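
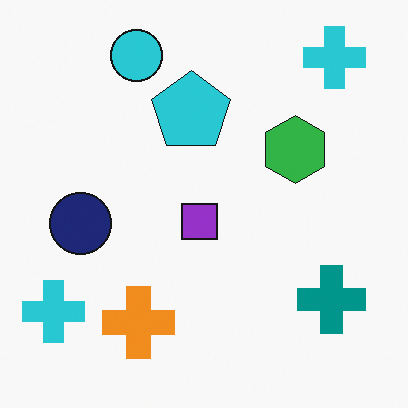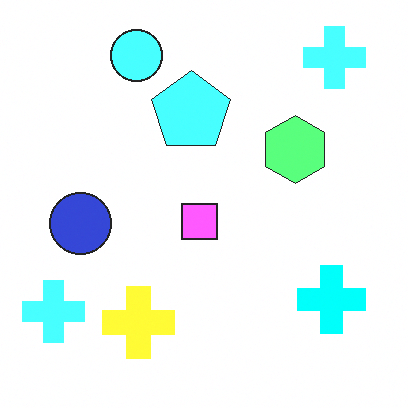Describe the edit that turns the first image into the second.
This is the original image brightened a lot.

Every pixel — background and shapes alike — is uniformly brightened.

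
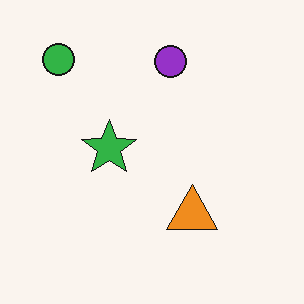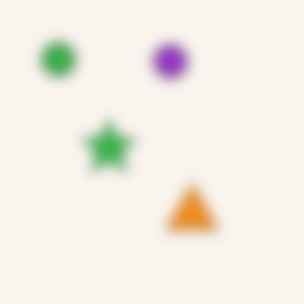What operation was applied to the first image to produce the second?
The image was heavily blurred.

Shape edges and outlines are uniformly softened across the whole image.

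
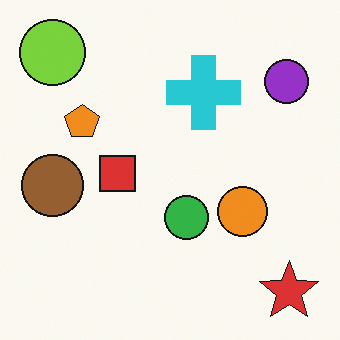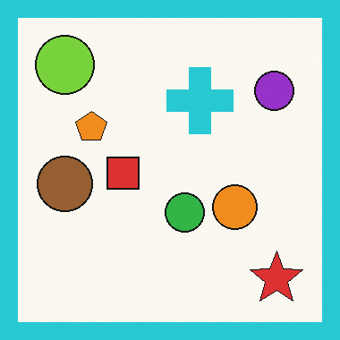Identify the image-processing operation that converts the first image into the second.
It was framed with a cyan border.

A solid cyan frame runs around the edge of the second image, with the content slightly shrunk inside it.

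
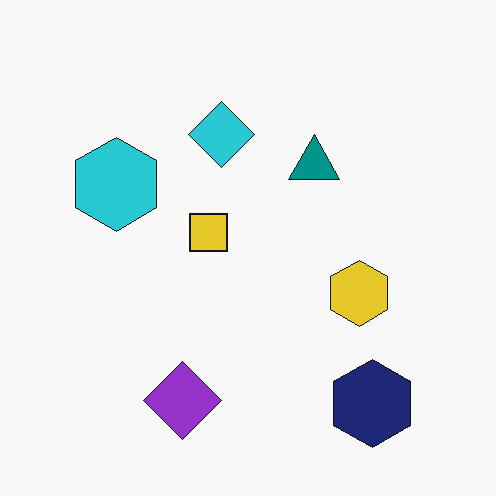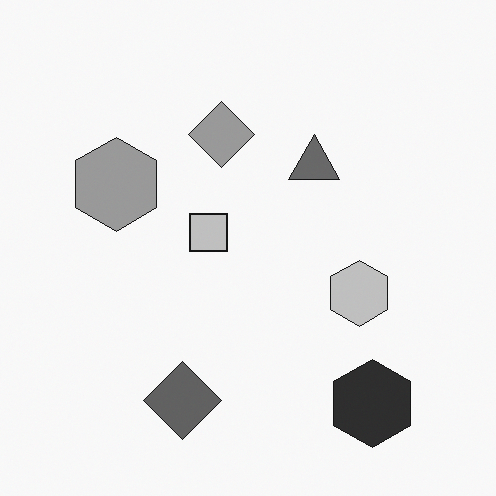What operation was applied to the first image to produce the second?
Converted to grayscale.

All color is removed — every shape is now a shade of grey.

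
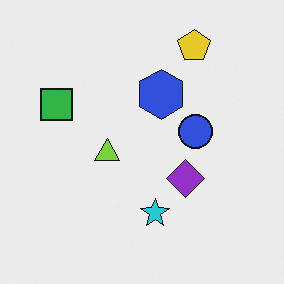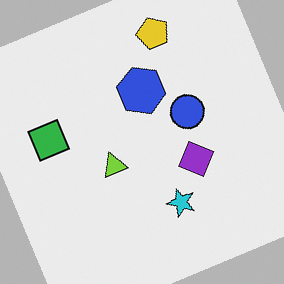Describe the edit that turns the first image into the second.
The image was rotated counter-clockwise by a moderate amount.

Every shape is tilted by the same angle and the image corners show triangular fill wedges — a whole-image rotation by a non-right angle.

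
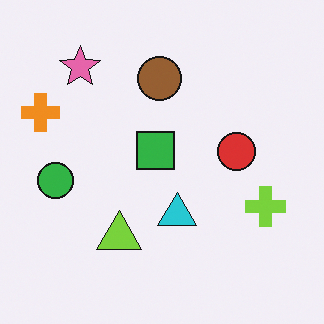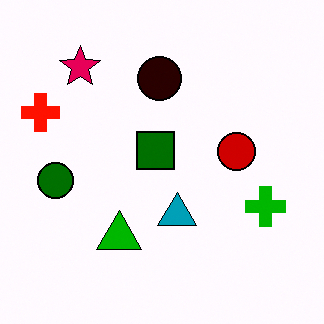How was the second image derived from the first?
The second image is the first given much higher contrast.

Tones are pushed away from mid-grey across the whole image — a global contrast change.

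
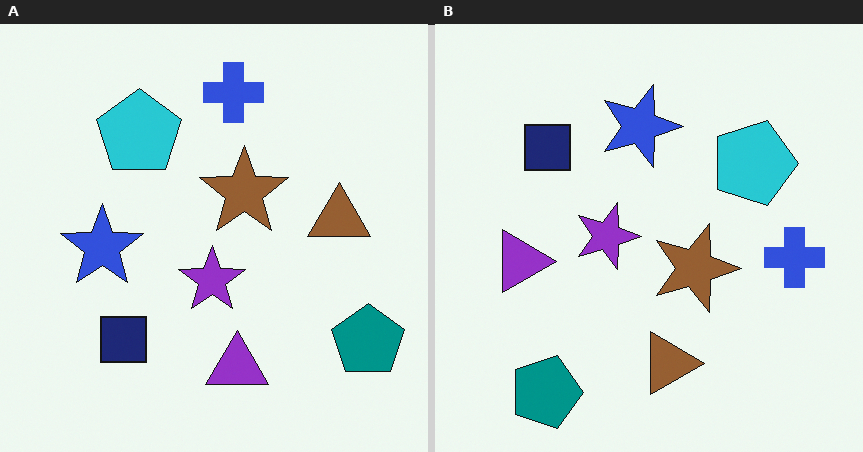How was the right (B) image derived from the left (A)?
This is the original image rotated 90° clockwise.

The teal pentagon sits in the bottom-right of the left (A) image and the bottom-left of the right (B) — consistent with a whole-image 90° clockwise rotation.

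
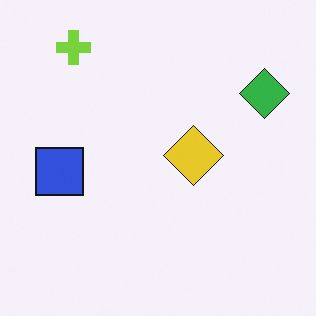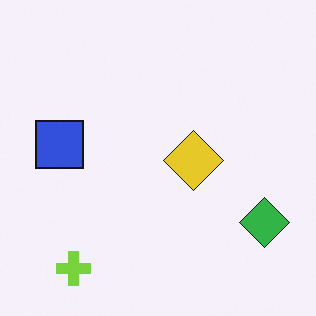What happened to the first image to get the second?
This is the original image flipped vertically (top ↔ bottom).

The lime cross is in the top-left of the first image and the bottom-left of the second — shapes on opposite sides of the horizontal midline have swapped in a mirror flip.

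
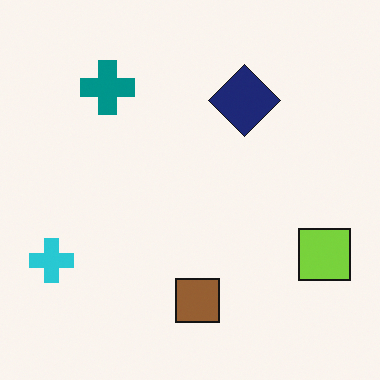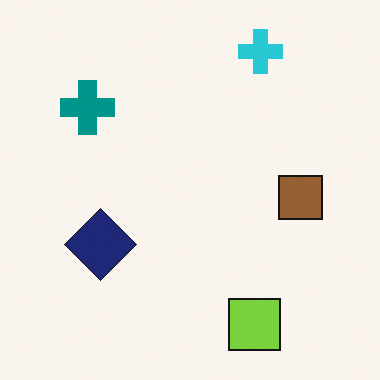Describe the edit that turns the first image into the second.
It was transposed (reflected across the top-left ↔ bottom-right diagonal).

Shapes have swapped their row and column positions — what was in the top-right is now in the bottom-left — a diagonal reflection.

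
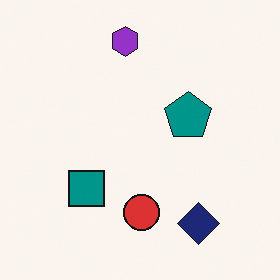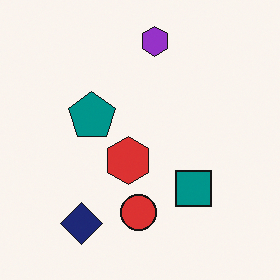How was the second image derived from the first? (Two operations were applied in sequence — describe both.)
The second image is the first flipped horizontally (left ↔ right), then overlaid with an additional red hexagon.

The navy diamond is in the bottom-right of the first image and the bottom-left of the second — shapes on opposite sides of the vertical midline have swapped in a mirror flip. A red hexagon appears in the second image that is absent from the first.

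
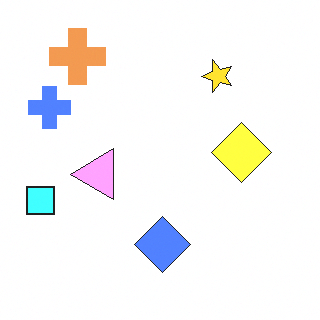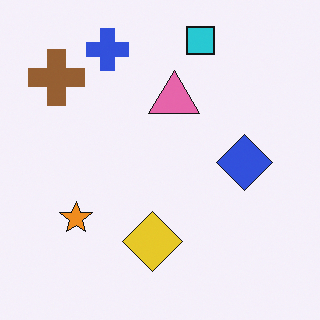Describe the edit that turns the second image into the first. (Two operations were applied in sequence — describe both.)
The image was transposed (reflected across the top-left ↔ bottom-right diagonal), then noticeably brightened.

Shapes have swapped their row and column positions — what was in the top-right is now in the bottom-left — a diagonal reflection. Every pixel — background and shapes alike — is uniformly brightened.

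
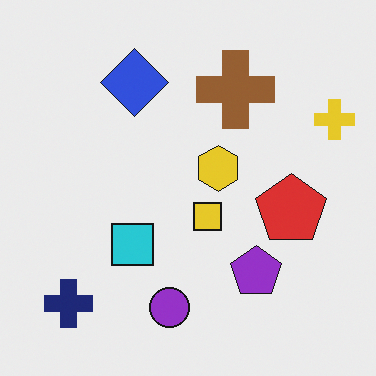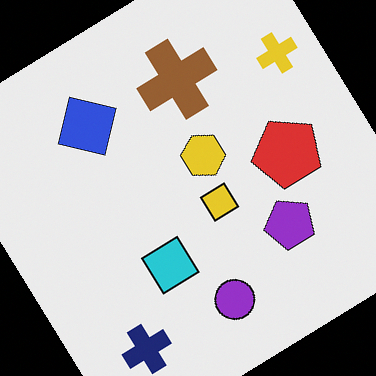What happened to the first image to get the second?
The second image is the first rotated counter-clockwise by a large amount — several tens of degrees.

Every shape is tilted by the same angle and the image corners show triangular fill wedges — a whole-image rotation by a non-right angle.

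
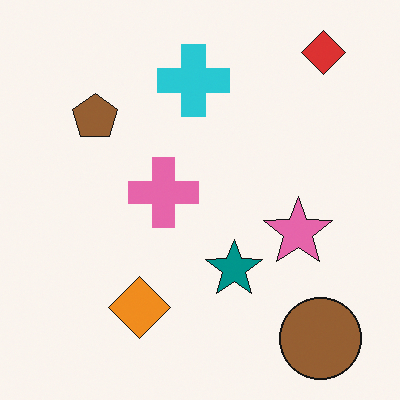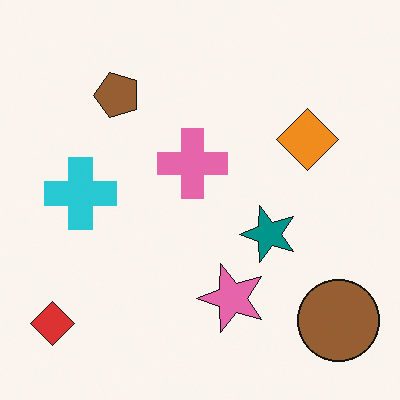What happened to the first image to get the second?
This is the original image transposed (reflected across the top-left ↔ bottom-right diagonal).

Shapes have swapped their row and column positions — what was in the top-right is now in the bottom-left — a diagonal reflection.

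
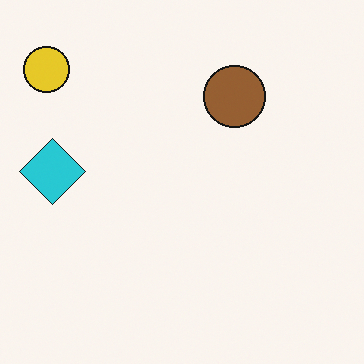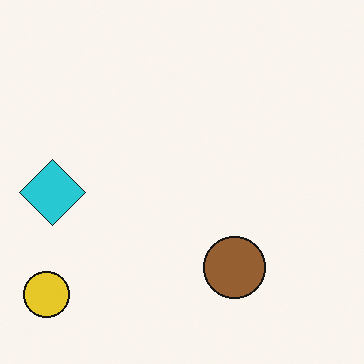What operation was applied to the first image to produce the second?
Flipped vertically (top ↔ bottom).

The yellow circle is in the top-left of the first image and the bottom-left of the second — shapes on opposite sides of the horizontal midline have swapped in a mirror flip.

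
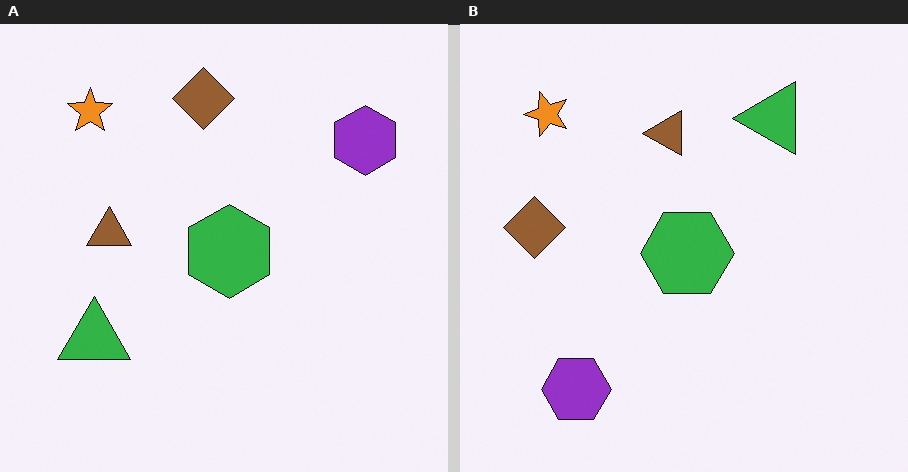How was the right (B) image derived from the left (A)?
The image was transposed (reflected across the top-left ↔ bottom-right diagonal).

Shapes have swapped their row and column positions — what was in the top-right is now in the bottom-left — a diagonal reflection.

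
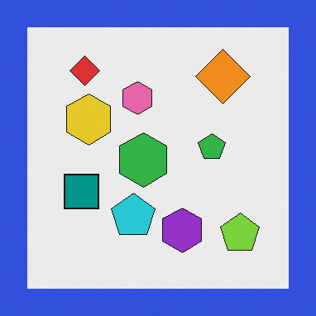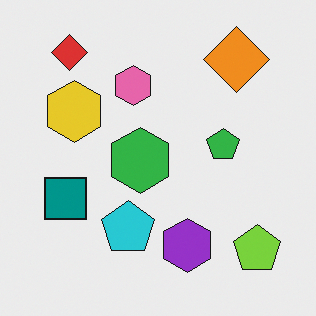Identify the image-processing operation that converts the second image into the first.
The transformation is: framed with a blue border.

A solid blue frame runs around the edge of the first image, with the content slightly shrunk inside it.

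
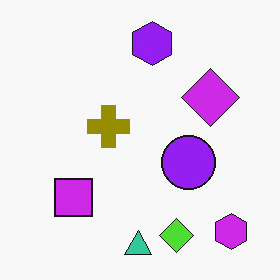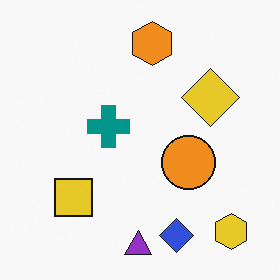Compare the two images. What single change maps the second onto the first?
The image was hue-shifted through roughly half the color wheel.

Every shape's color has rotated by the same amount around the hue wheel — a uniform hue shift.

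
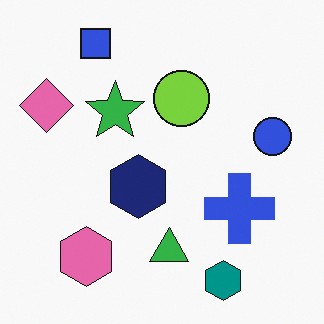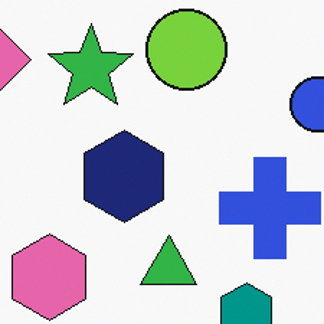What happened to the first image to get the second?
The second image is the first cropped to a modestly smaller region and rescaled.

The visible shapes are larger and the field of view is narrower; shapes near the original edges may be partly or wholly outside the frame — a crop-and-rescale.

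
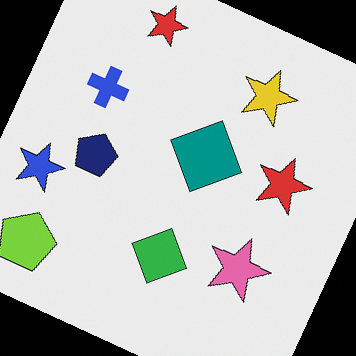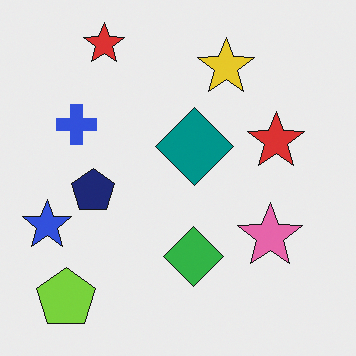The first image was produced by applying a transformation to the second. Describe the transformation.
The transformation is: rotated clockwise by a moderate amount.

Every shape is tilted by the same angle and the image corners show triangular fill wedges — a whole-image rotation by a non-right angle.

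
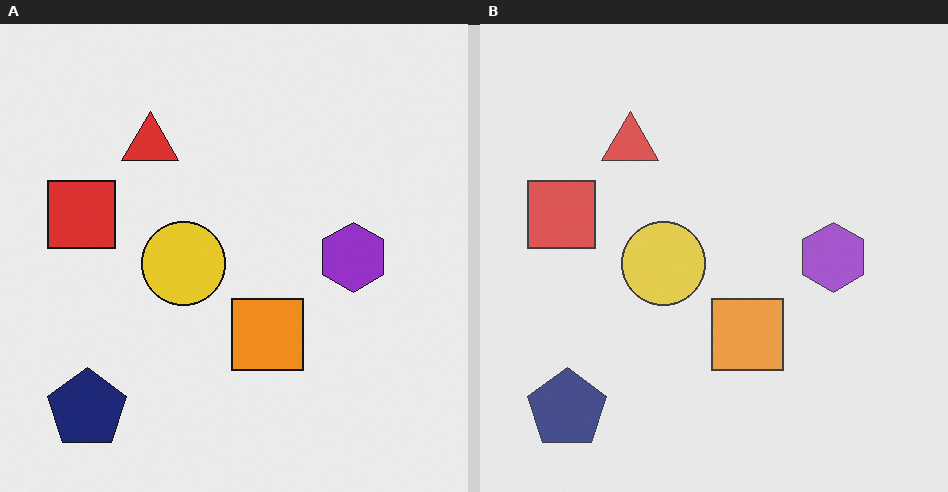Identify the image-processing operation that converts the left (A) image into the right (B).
This is the original image given slightly reduced contrast.

Tones are pushed toward mid-grey across the whole image — a global contrast change.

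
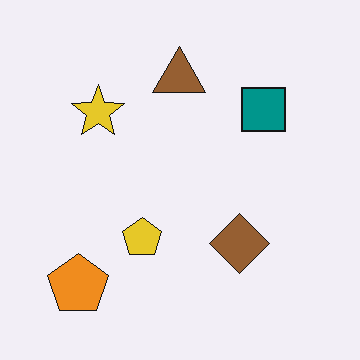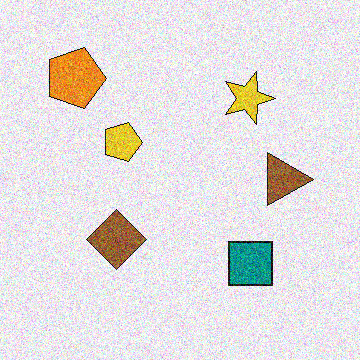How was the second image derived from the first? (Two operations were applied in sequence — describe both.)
The image was rotated 90° clockwise, then degraded with heavy additive noise.

The orange pentagon sits in the bottom-left of the first image and the top-left of the second — consistent with a whole-image 90° clockwise rotation. Random speckle covers the whole image, including the flat background.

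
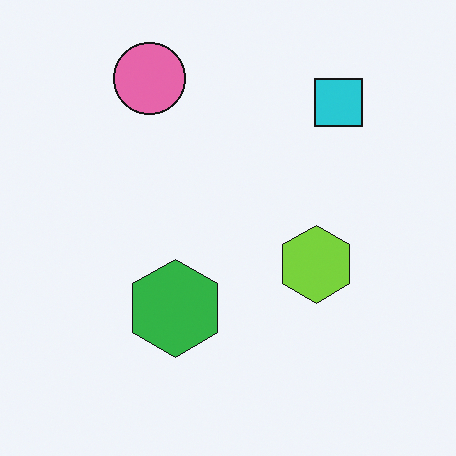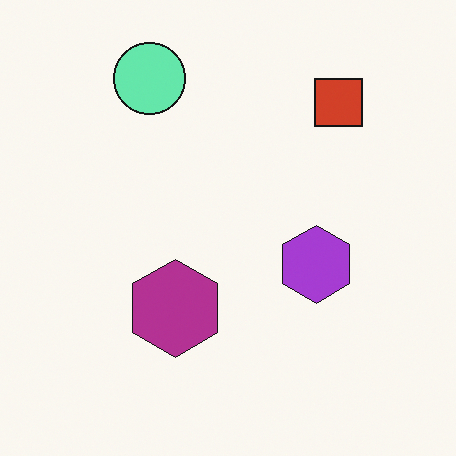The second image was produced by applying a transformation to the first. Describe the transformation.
The image was hue-shifted by a large amount.

Every shape's color has rotated by the same amount around the hue wheel — a uniform hue shift.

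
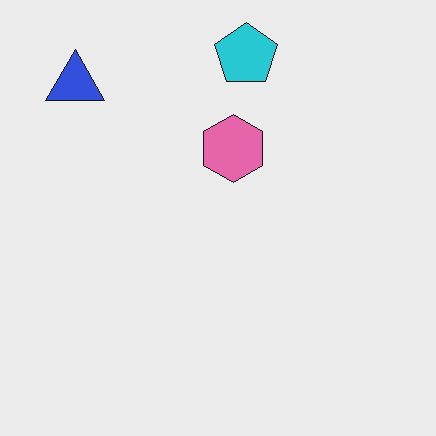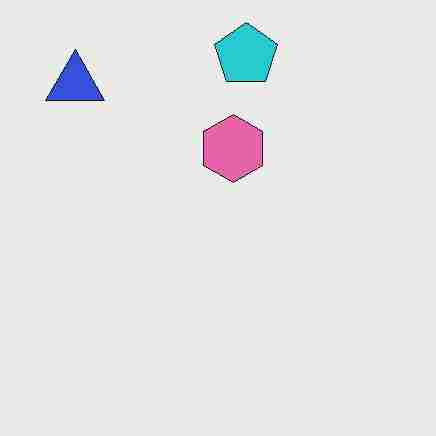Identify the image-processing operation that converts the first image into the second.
The transformation is: degraded with heavy JPEG compression.

Blocky 8×8 compression artifacts appear around shape edges and the flat background shows ringing — characteristic JPEG degradation.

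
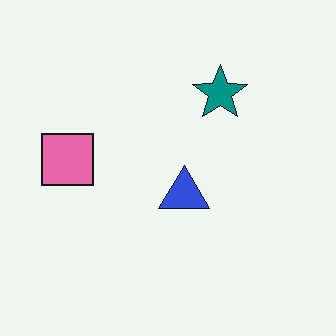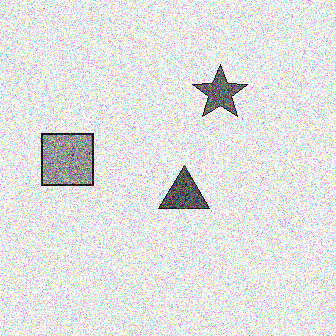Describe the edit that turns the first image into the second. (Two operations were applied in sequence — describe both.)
The image was converted to grayscale, then degraded with heavy additive noise.

All color is removed — every shape is now a shade of grey. Random speckle covers the whole image, including the flat background.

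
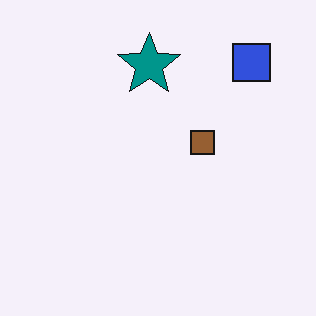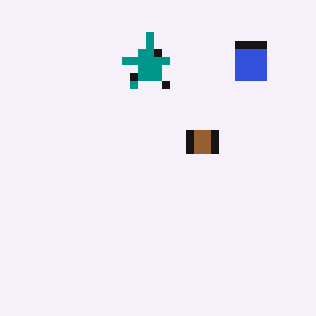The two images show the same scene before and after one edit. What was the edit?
This is the original image moderately pixelated.

Shapes are reduced to large square blocks; fine edges and outlines are lost — a downscale-then-upscale (mosaic) effect.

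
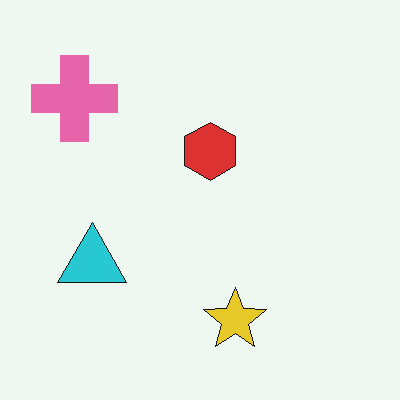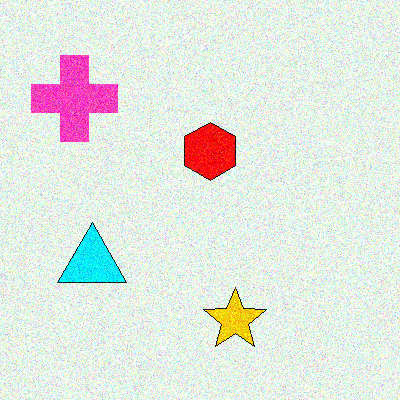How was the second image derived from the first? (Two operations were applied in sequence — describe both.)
The transformation is: made much more vivid (saturation change), then degraded with moderate additive noise.

All colors are more vivid — a global saturation change. Random speckle covers the whole image, including the flat background.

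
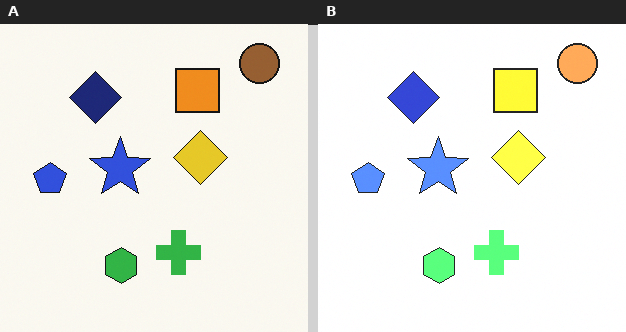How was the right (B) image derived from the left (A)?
The right (B) image is the left (A) brightened a lot.

Every pixel — background and shapes alike — is uniformly brightened.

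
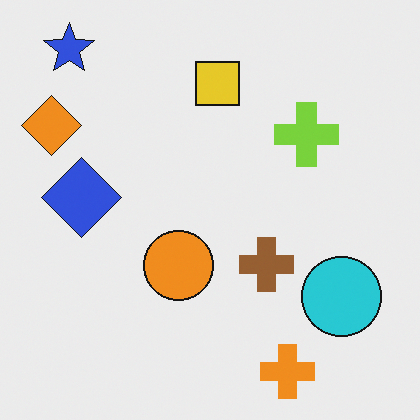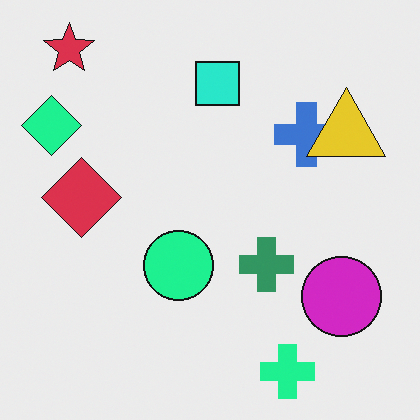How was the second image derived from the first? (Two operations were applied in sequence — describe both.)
The transformation is: hue-shifted through roughly a third of the color wheel, then overlaid with an additional yellow triangle.

Every shape's color has rotated by the same amount around the hue wheel — a uniform hue shift. A yellow triangle appears in the second image that is absent from the first.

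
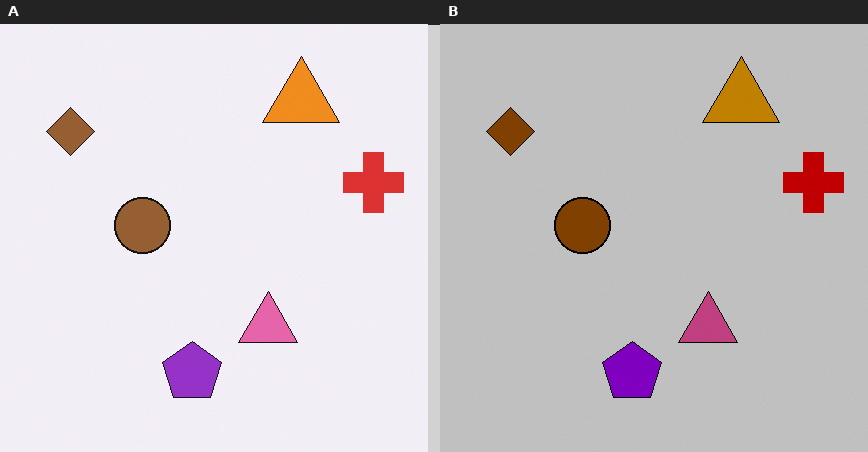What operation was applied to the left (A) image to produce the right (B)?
Heavily posterized to just a handful of flat colors.

Each flat color has snapped to a coarser quantized level — most visibly, the near-white background has dropped to a flat grey.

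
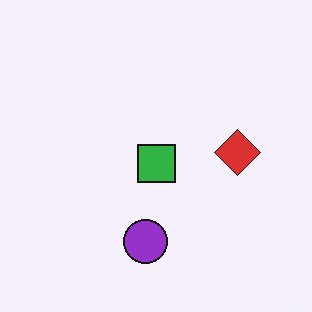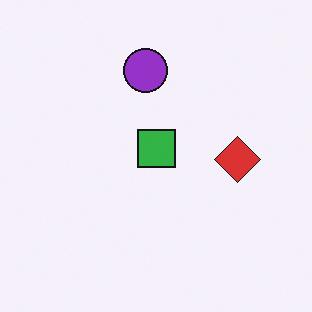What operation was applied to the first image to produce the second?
It was flipped vertically (top ↔ bottom).

The purple circle is in the bottom of the first image and the top of the second — shapes on opposite sides of the horizontal midline have swapped in a mirror flip.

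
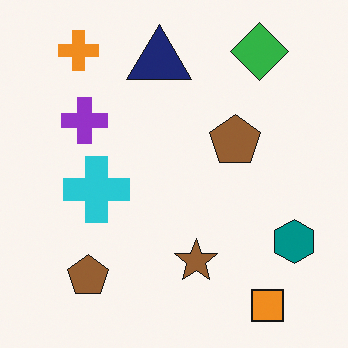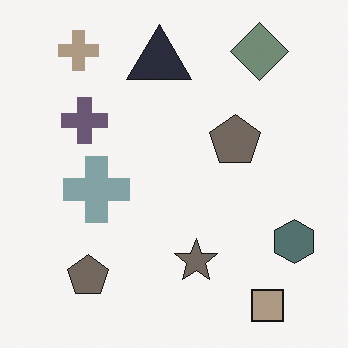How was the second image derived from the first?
This is the original image made much more muted (saturation change).

All colors are more muted and greyish — a global saturation change.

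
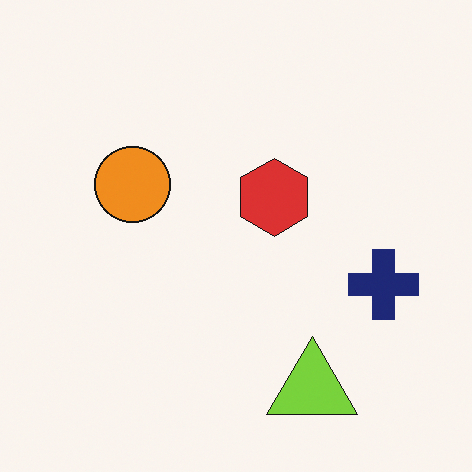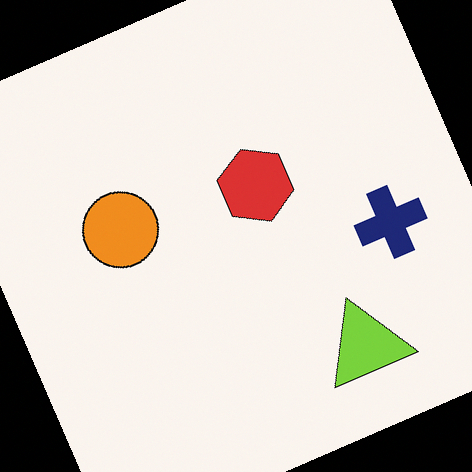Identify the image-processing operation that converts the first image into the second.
This is the original image rotated counter-clockwise by a moderate amount.

Every shape is tilted by the same angle and the image corners show triangular fill wedges — a whole-image rotation by a non-right angle.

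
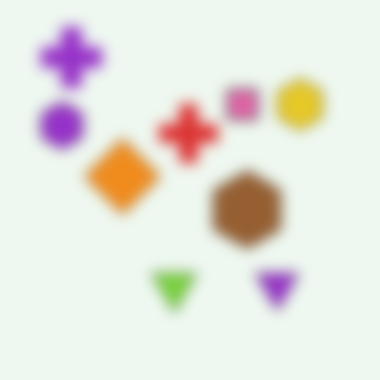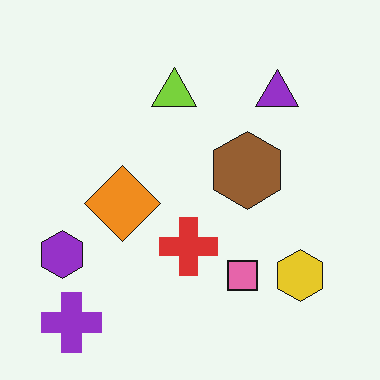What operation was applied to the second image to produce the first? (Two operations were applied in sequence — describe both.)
The image was flipped vertically (top ↔ bottom), then heavily blurred.

The purple cross is in the bottom-left of the second image and the top-left of the first — shapes on opposite sides of the horizontal midline have swapped in a mirror flip. Shape edges and outlines are uniformly softened across the whole image.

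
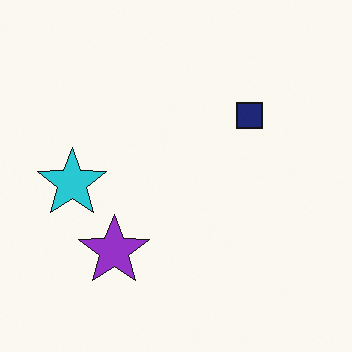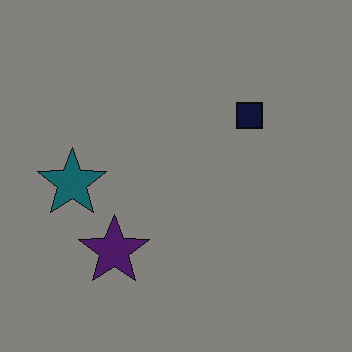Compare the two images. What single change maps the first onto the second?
The image was substantially darkened.

Every pixel — background and shapes alike — is uniformly darkened.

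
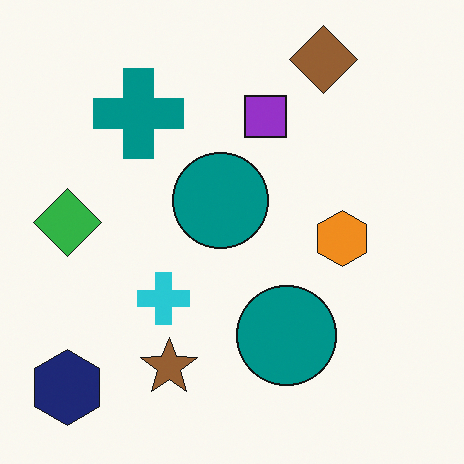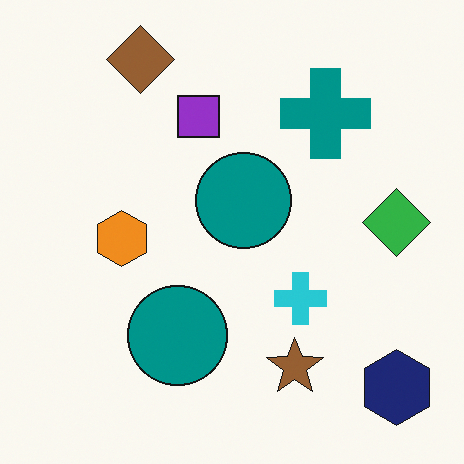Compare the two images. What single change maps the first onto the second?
It was flipped horizontally (left ↔ right).

The green diamond is in the left of the first image and the right of the second — shapes on opposite sides of the vertical midline have swapped in a mirror flip.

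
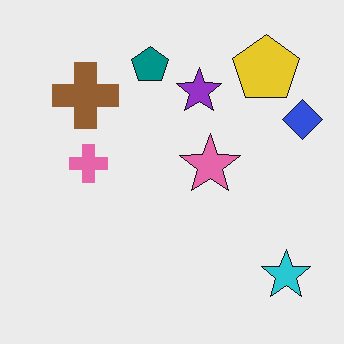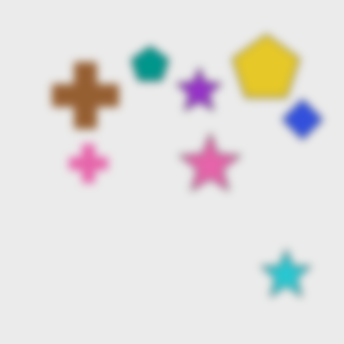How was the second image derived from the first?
The second image is the first moderately blurred.

Shape edges and outlines are uniformly softened across the whole image.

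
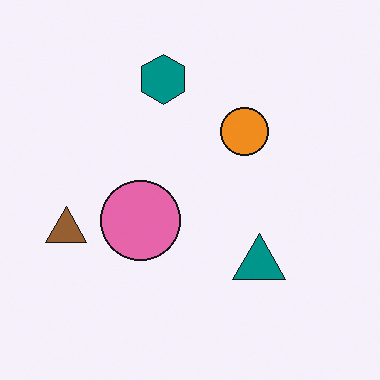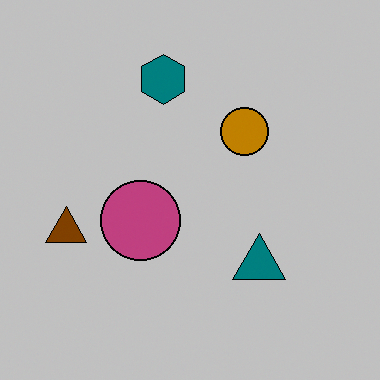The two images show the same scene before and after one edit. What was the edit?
The second image is the first heavily posterized to just a handful of flat colors.

Each flat color has snapped to a coarser quantized level — most visibly, the near-white background has dropped to a flat grey.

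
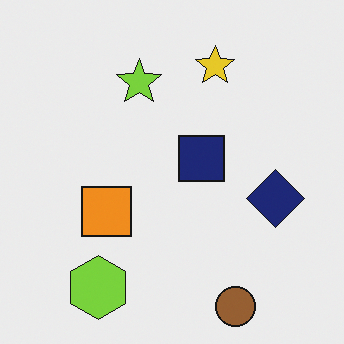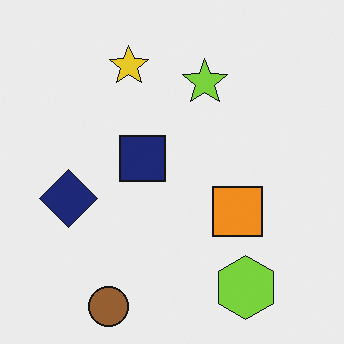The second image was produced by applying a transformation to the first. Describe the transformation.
The image was flipped horizontally (left ↔ right).

The navy diamond is in the right of the first image and the left of the second — shapes on opposite sides of the vertical midline have swapped in a mirror flip.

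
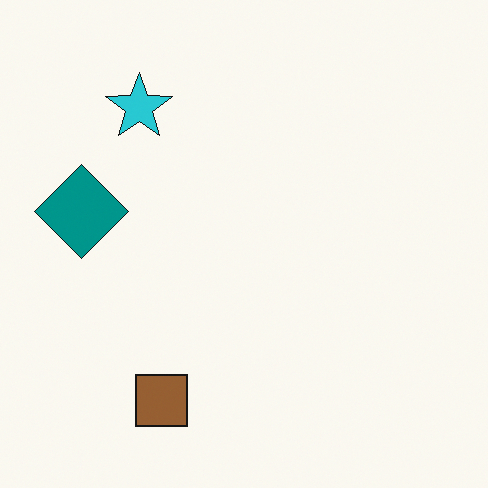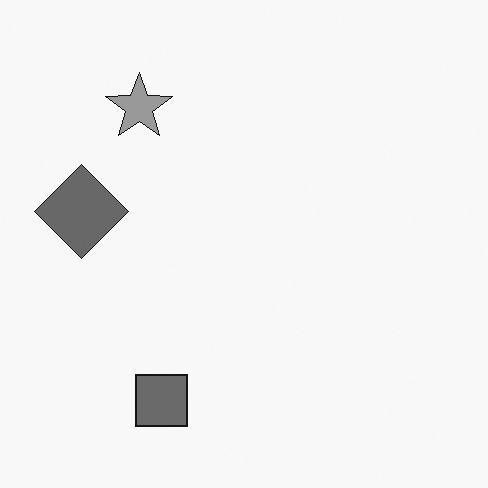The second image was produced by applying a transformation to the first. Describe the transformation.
The image was converted to grayscale.

All color is removed — every shape is now a shade of grey.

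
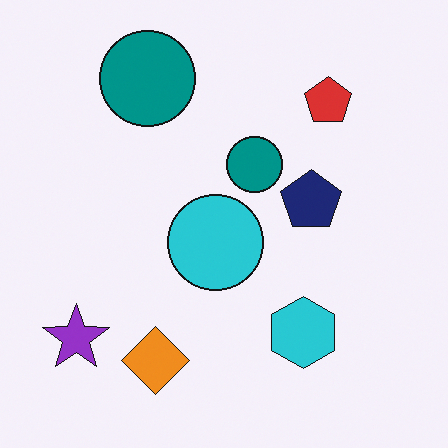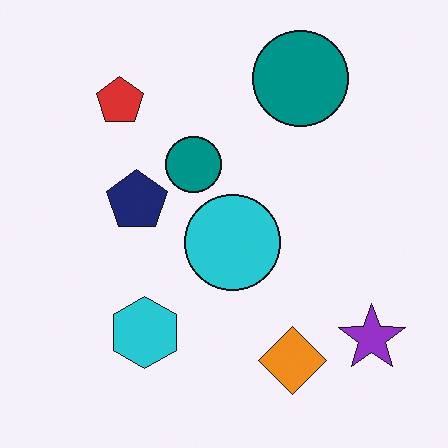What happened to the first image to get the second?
It was flipped horizontally (left ↔ right).

The purple star is in the bottom-left of the first image and the bottom-right of the second — shapes on opposite sides of the vertical midline have swapped in a mirror flip.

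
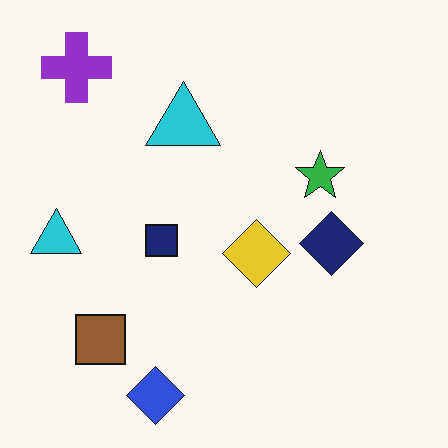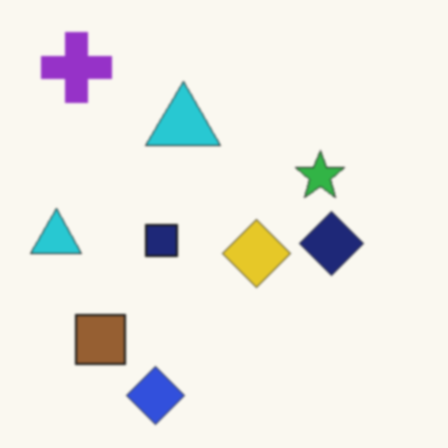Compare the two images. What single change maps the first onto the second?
Lightly blurred.

Shape edges and outlines are uniformly softened across the whole image.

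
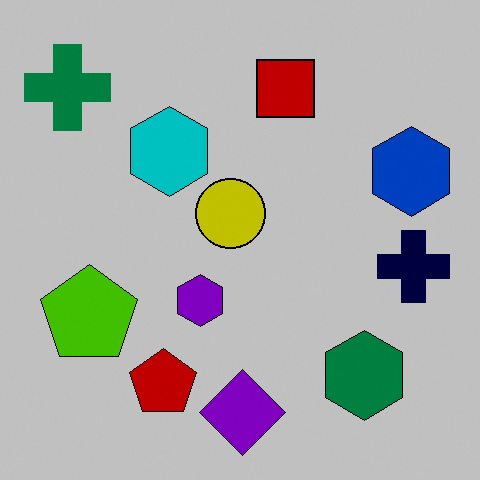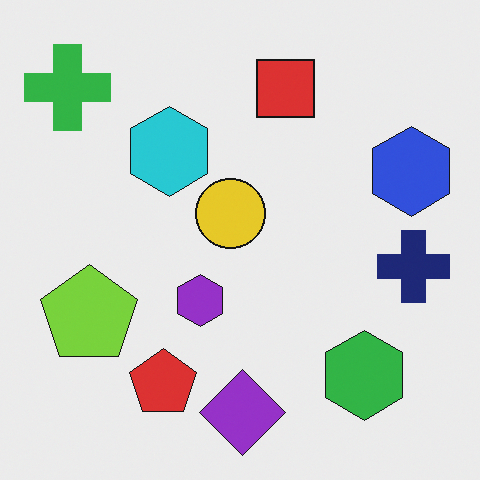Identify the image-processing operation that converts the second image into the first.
Aggressively posterized.

Each flat color has snapped to a coarser quantized level — most visibly, the near-white background has dropped to a flat grey.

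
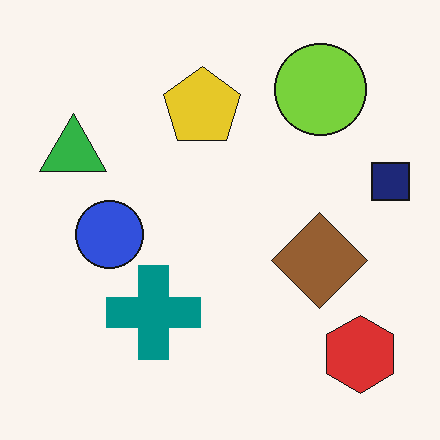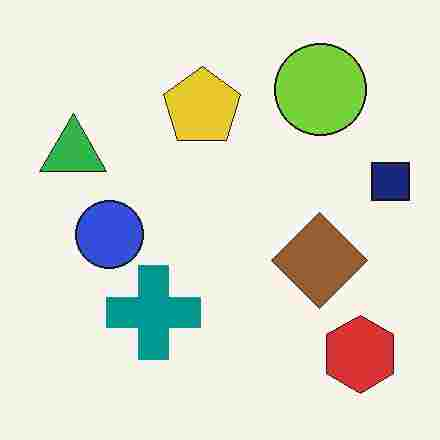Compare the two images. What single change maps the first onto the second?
It was degraded with heavy JPEG compression.

Blocky 8×8 compression artifacts appear around shape edges and the flat background shows ringing — characteristic JPEG degradation.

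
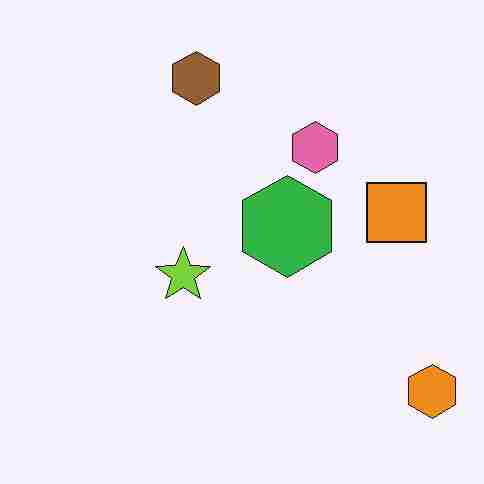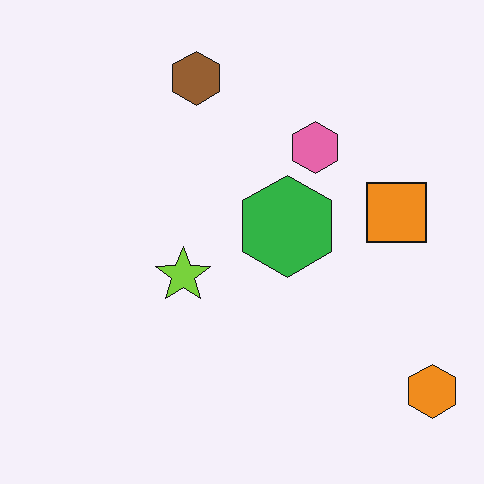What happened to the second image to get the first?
Heavily JPEG-compressed with obvious blocking artifacts.

Blocky 8×8 compression artifacts appear around shape edges and the flat background shows ringing — characteristic JPEG degradation.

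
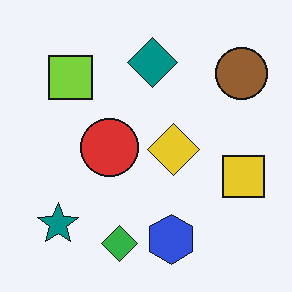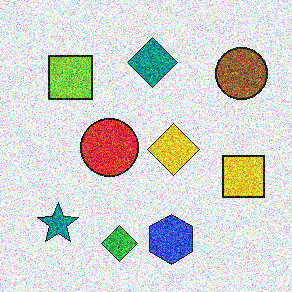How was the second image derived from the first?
The transformation is: degraded with a thick layer of grain.

Random speckle covers the whole image, including the flat background.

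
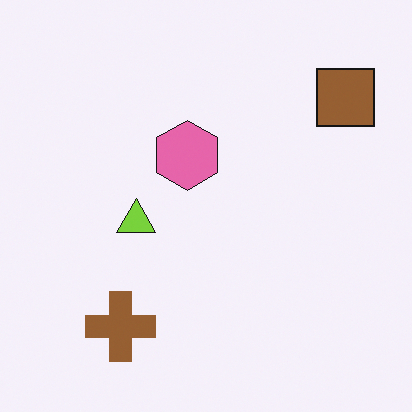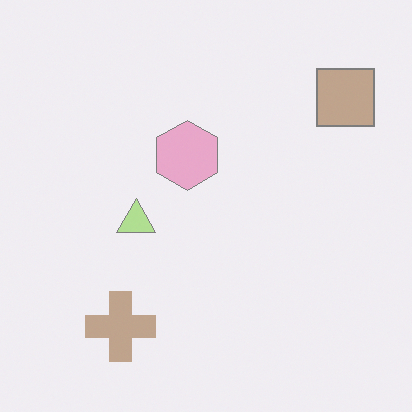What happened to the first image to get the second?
The second image is the first washed out (contrast reduced).

Tones are pushed toward mid-grey across the whole image — a global contrast change.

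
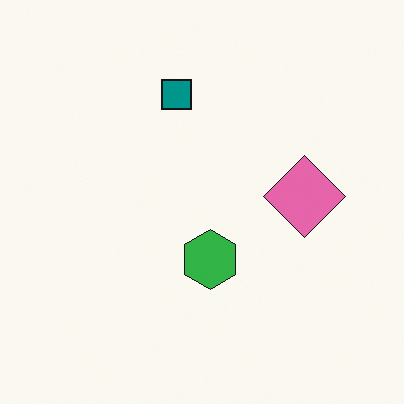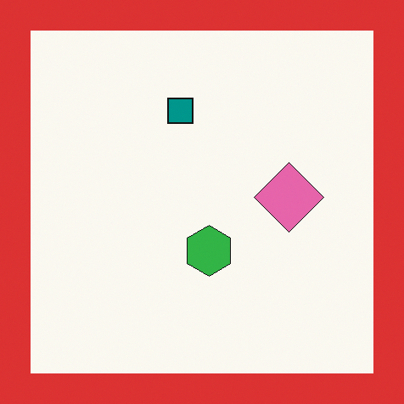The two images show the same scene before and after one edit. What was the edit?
The second image is the first framed with a red border.

A solid red frame runs around the edge of the second image, with the content slightly shrunk inside it.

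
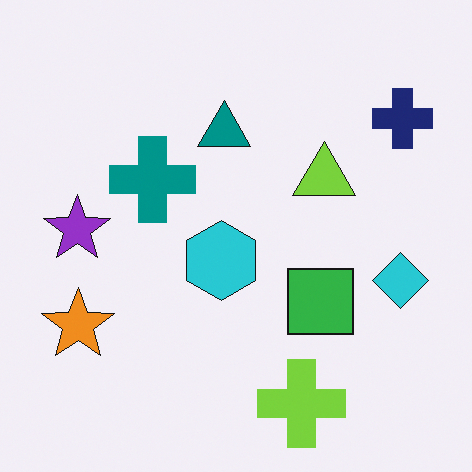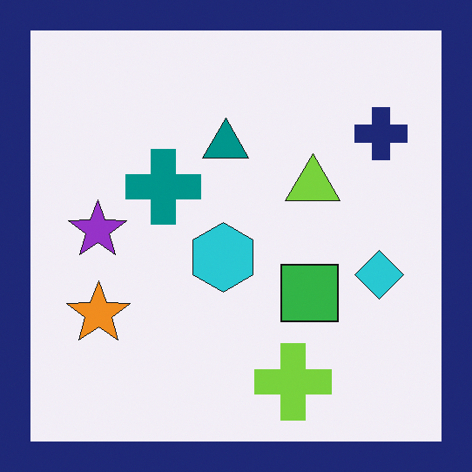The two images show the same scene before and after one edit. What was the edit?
The image was framed with a navy border.

A solid navy frame runs around the edge of the second image, with the content slightly shrunk inside it.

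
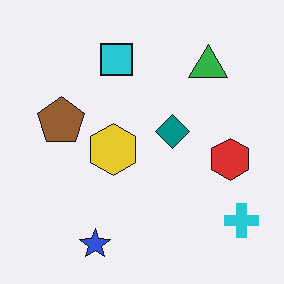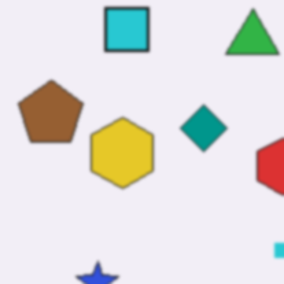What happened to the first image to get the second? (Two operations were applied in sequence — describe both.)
It was given a subtle gaussian blur, then cropped to a modestly smaller region and rescaled.

Shape edges and outlines are uniformly softened across the whole image. The visible shapes are larger and the field of view is narrower; shapes near the original edges may be partly or wholly outside the frame — a crop-and-rescale.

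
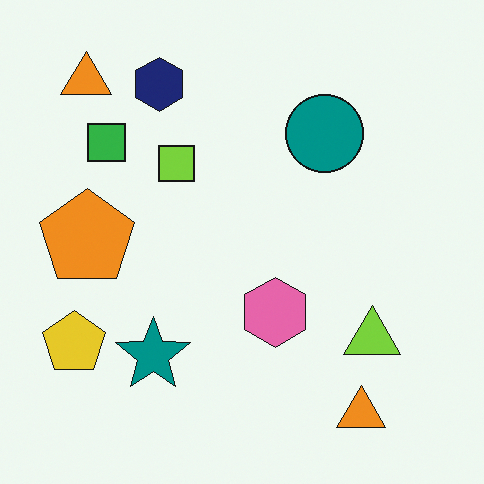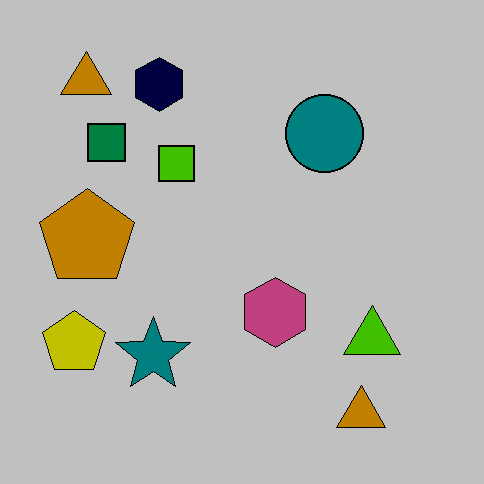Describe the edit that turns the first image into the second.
The image was aggressively posterized.

Each flat color has snapped to a coarser quantized level — most visibly, the near-white background has dropped to a flat grey.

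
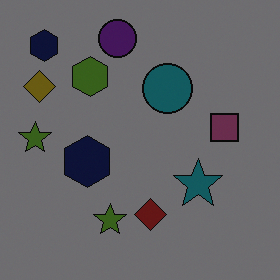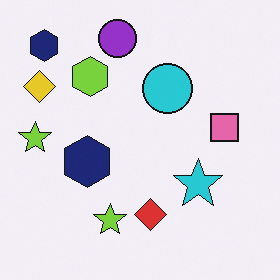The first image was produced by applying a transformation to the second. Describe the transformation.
The transformation is: noticeably darkened.

Every pixel — background and shapes alike — is uniformly darkened.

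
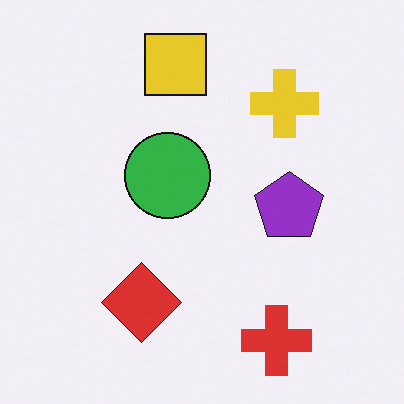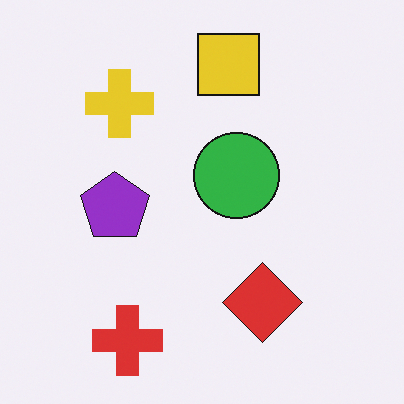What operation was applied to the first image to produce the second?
The transformation is: flipped horizontally (left ↔ right).

The purple pentagon is in the right of the first image and the left of the second — shapes on opposite sides of the vertical midline have swapped in a mirror flip.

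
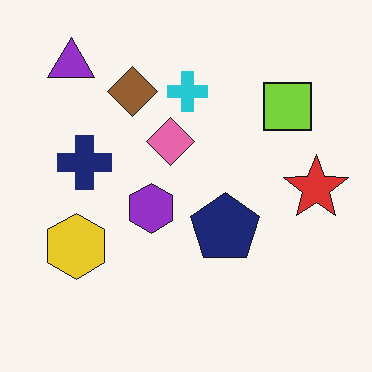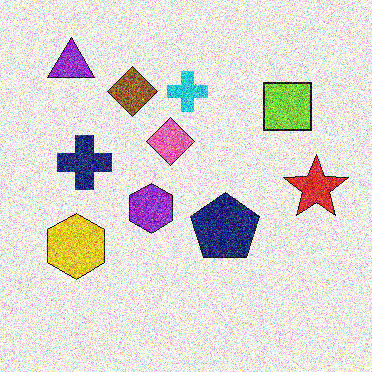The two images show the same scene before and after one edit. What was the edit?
Degraded with strong gaussian noise.

Random speckle covers the whole image, including the flat background.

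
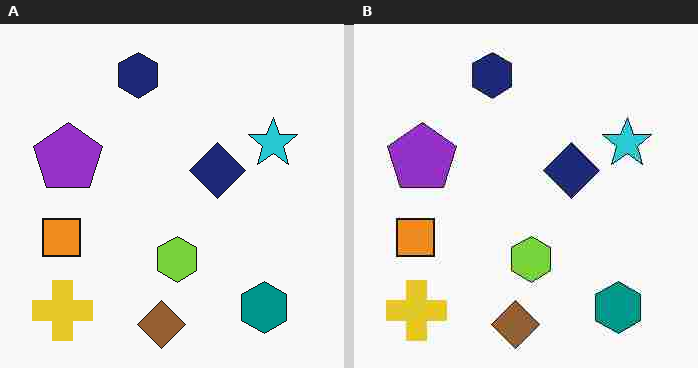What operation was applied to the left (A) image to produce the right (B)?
The right (B) image is the left (A) degraded with heavy JPEG compression.

Blocky 8×8 compression artifacts appear around shape edges and the flat background shows ringing — characteristic JPEG degradation.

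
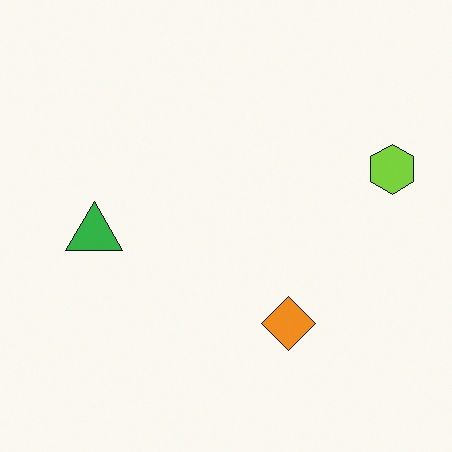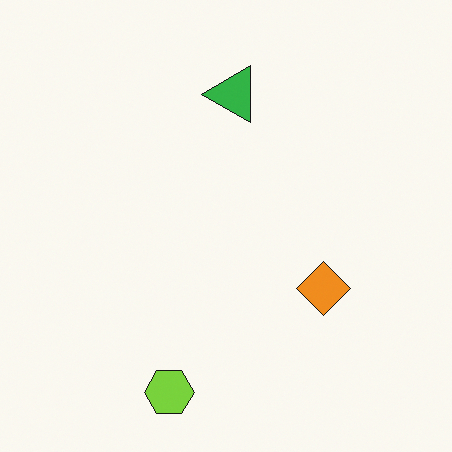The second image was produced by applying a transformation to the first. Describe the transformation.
Transposed (reflected across the top-left ↔ bottom-right diagonal).

Shapes have swapped their row and column positions — what was in the top-right is now in the bottom-left — a diagonal reflection.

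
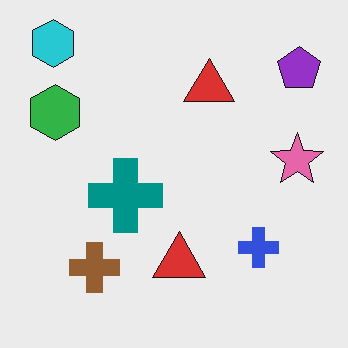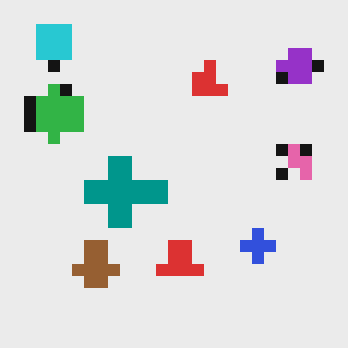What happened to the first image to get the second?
The second image is the first heavily pixelated into large blocks.

Shapes are reduced to large square blocks; fine edges and outlines are lost — a downscale-then-upscale (mosaic) effect.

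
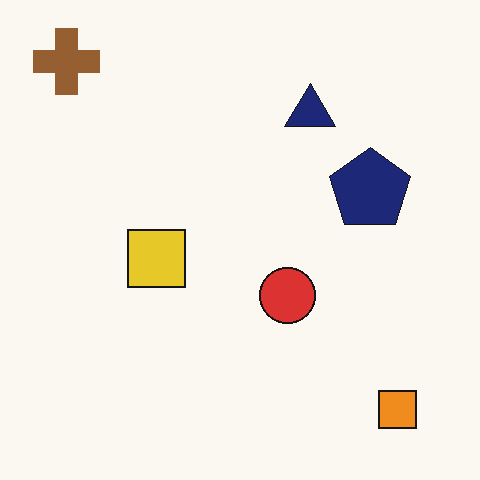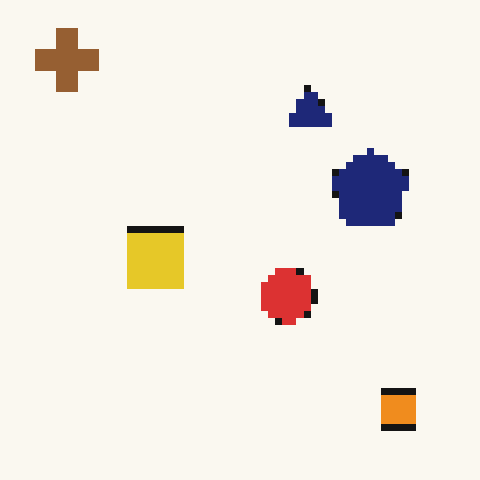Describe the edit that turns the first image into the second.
This is the original image pixelated into visible square blocks.

Shapes are reduced to large square blocks; fine edges and outlines are lost — a downscale-then-upscale (mosaic) effect.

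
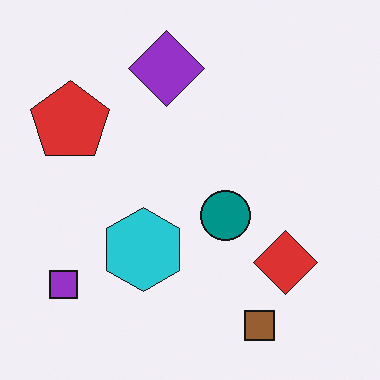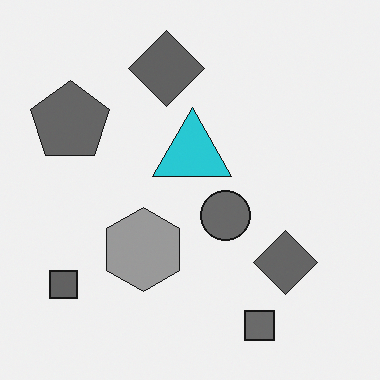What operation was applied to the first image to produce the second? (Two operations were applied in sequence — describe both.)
The image was converted to grayscale, then overlaid with an additional cyan triangle.

All color is removed — every shape is now a shade of grey. A cyan triangle appears in the second image that is absent from the first.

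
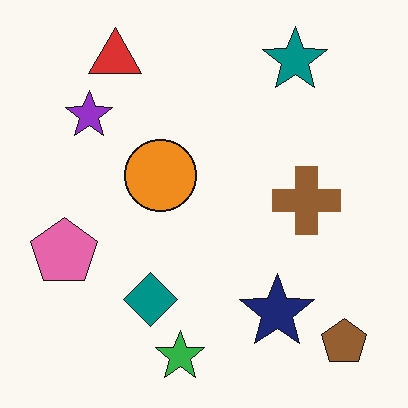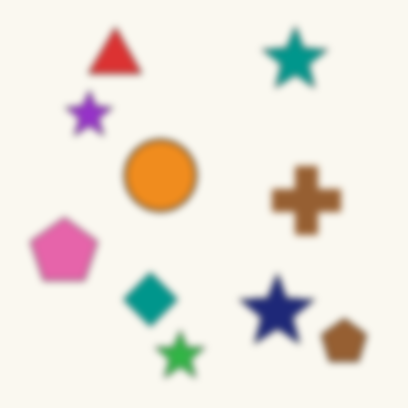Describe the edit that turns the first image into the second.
The image was moderately blurred.

Shape edges and outlines are uniformly softened across the whole image.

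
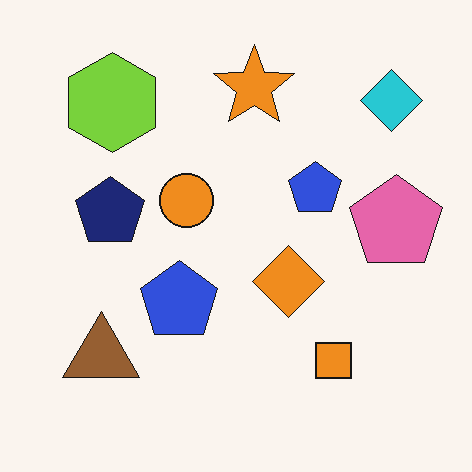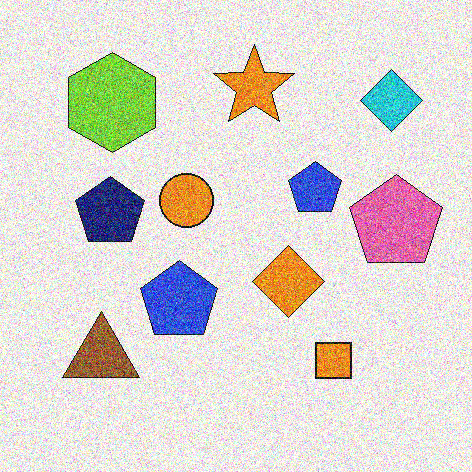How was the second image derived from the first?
It was degraded with strong gaussian noise.

Random speckle covers the whole image, including the flat background.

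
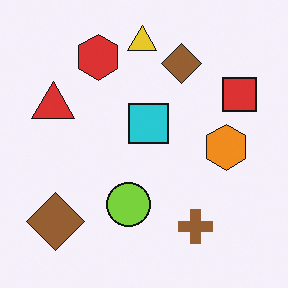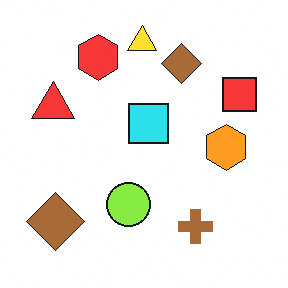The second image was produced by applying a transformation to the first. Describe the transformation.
Brightened a little.

Every pixel — background and shapes alike — is uniformly brightened.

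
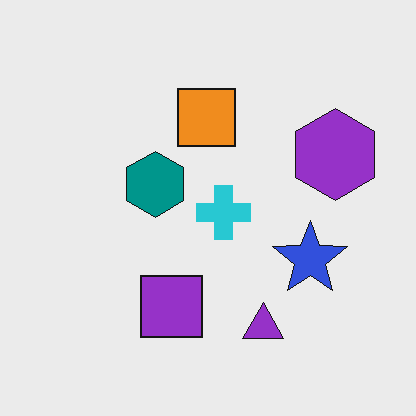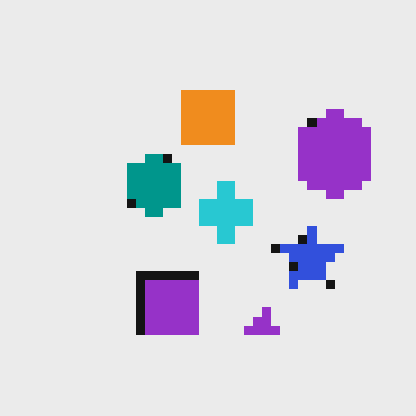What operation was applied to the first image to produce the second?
The transformation is: coarsely pixelated.

Shapes are reduced to large square blocks; fine edges and outlines are lost — a downscale-then-upscale (mosaic) effect.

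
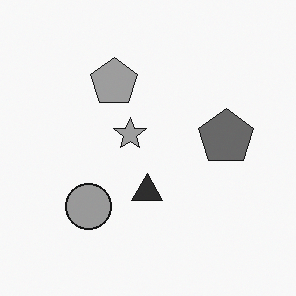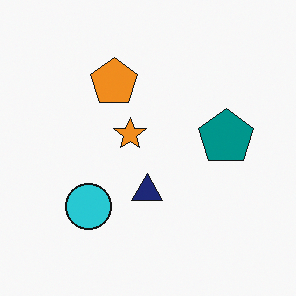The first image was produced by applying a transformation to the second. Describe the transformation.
Converted to grayscale.

All color is removed — every shape is now a shade of grey.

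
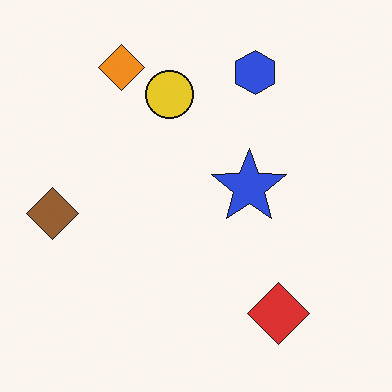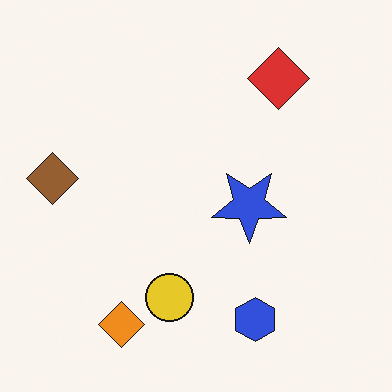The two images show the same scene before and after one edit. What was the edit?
It was flipped vertically (top ↔ bottom).

The orange diamond is in the top-left of the first image and the bottom-left of the second — shapes on opposite sides of the horizontal midline have swapped in a mirror flip.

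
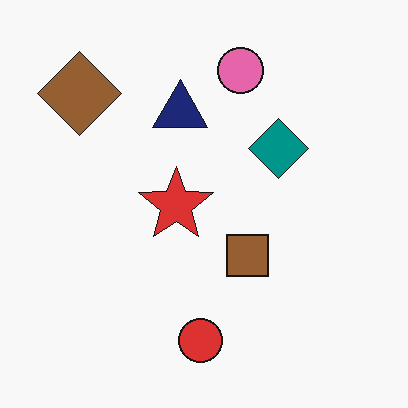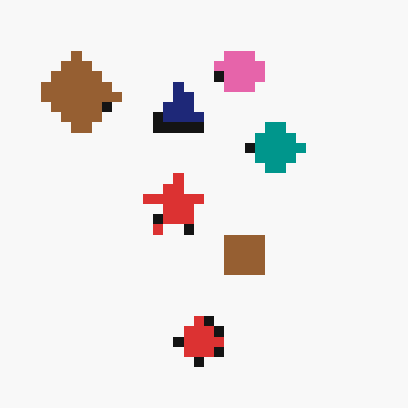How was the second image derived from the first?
The transformation is: coarsely pixelated.

Shapes are reduced to large square blocks; fine edges and outlines are lost — a downscale-then-upscale (mosaic) effect.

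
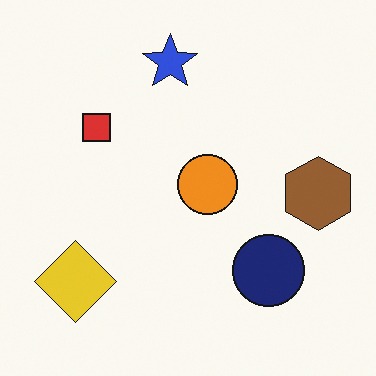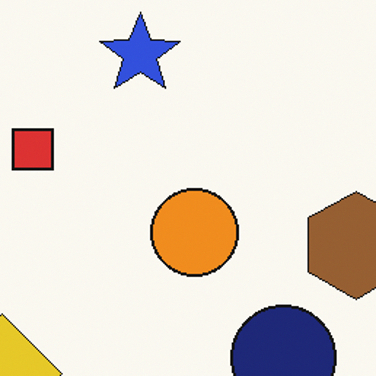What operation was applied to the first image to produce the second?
Cropped slightly and scaled back up.

The visible shapes are larger and the field of view is narrower; shapes near the original edges may be partly or wholly outside the frame — a crop-and-rescale.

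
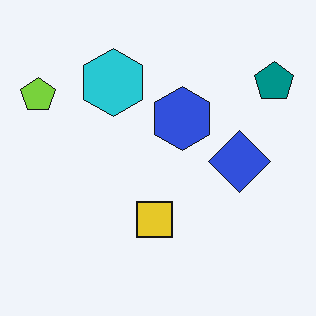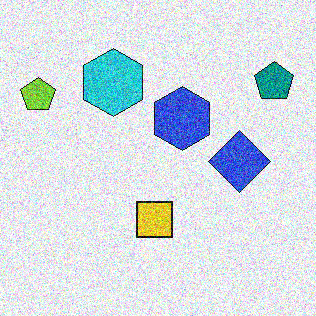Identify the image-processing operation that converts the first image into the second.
This is the original image degraded with strong gaussian noise.

Random speckle covers the whole image, including the flat background.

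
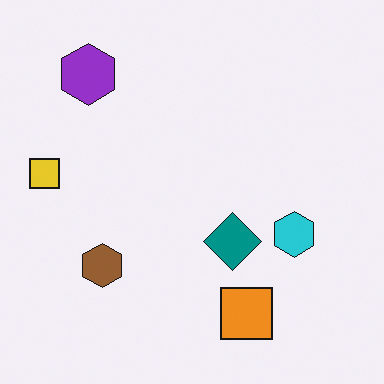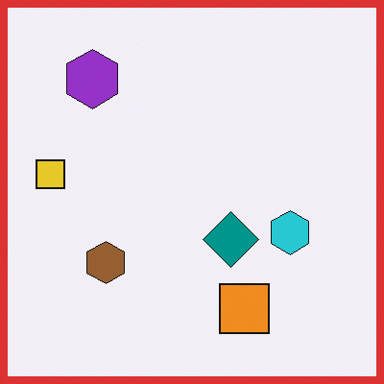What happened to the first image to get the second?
Framed with a red border.

A solid red frame runs around the edge of the second image, with the content slightly shrunk inside it.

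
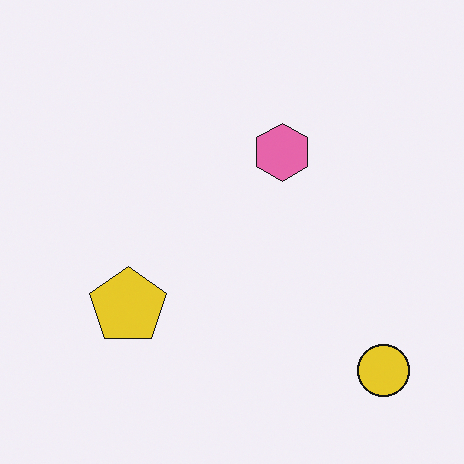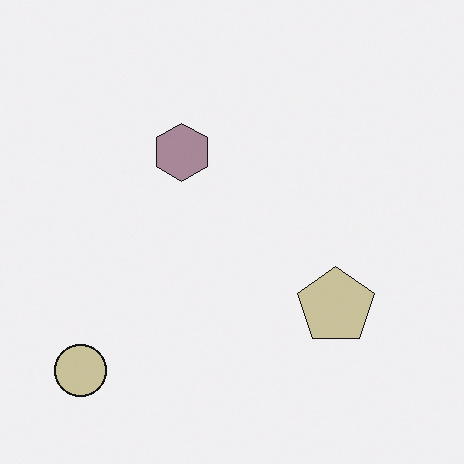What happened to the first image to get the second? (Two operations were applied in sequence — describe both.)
Flipped horizontally (left ↔ right), then made much more muted (saturation change).

The yellow circle is in the bottom-right of the first image and the bottom-left of the second — shapes on opposite sides of the vertical midline have swapped in a mirror flip. All colors are more muted and greyish — a global saturation change.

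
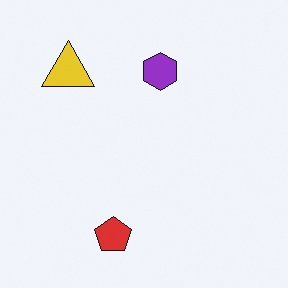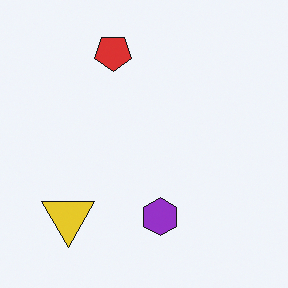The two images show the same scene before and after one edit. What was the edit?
The second image is the first flipped vertically (top ↔ bottom).

The red pentagon is in the bottom of the first image and the top of the second — shapes on opposite sides of the horizontal midline have swapped in a mirror flip.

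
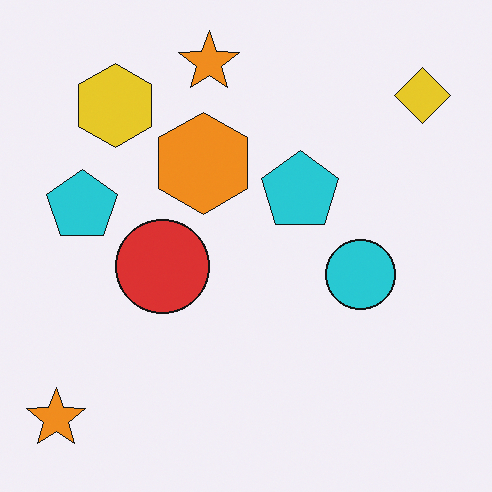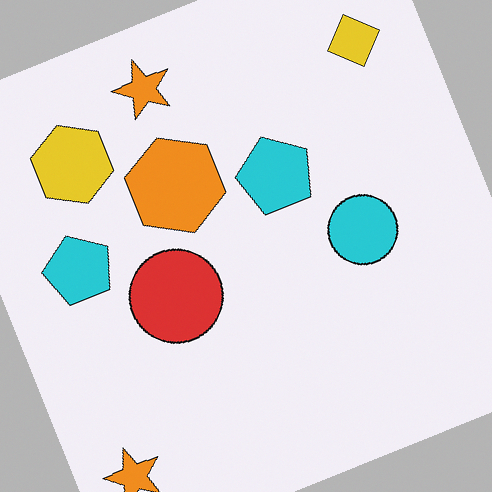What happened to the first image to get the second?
The transformation is: rotated counter-clockwise by a clearly visible amount.

Every shape is tilted by the same angle and the image corners show triangular fill wedges — a whole-image rotation by a non-right angle.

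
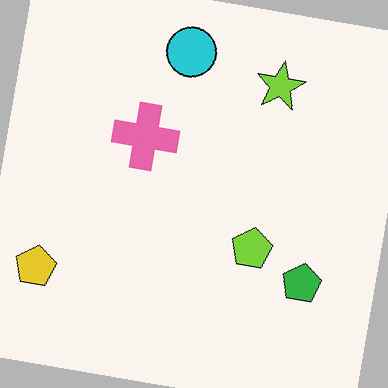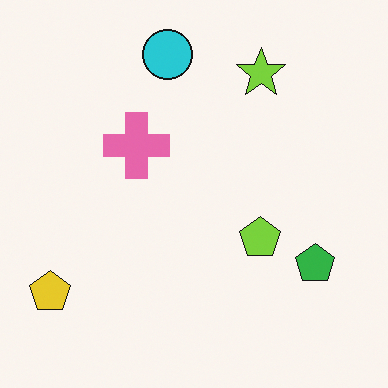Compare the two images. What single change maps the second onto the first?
The image was rotated clockwise by a slight angle.

Every shape is tilted by the same angle and the image corners show triangular fill wedges — a whole-image rotation by a non-right angle.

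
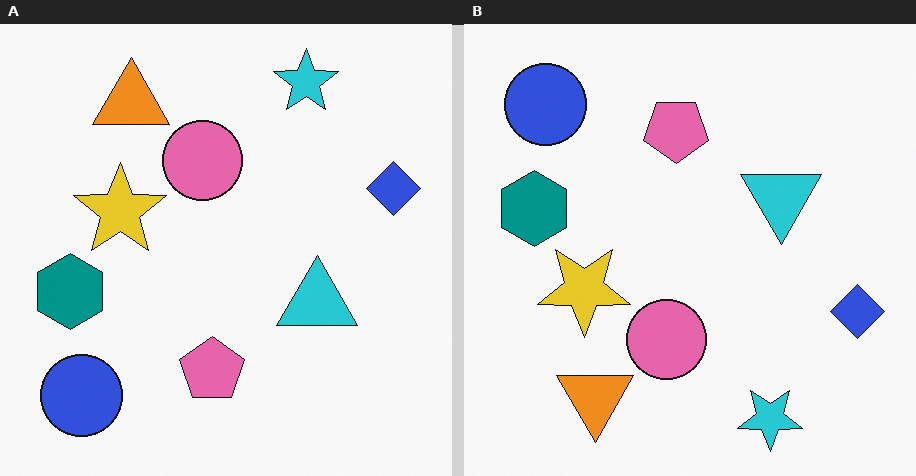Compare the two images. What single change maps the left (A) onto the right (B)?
This is the original image flipped vertically (top ↔ bottom).

The cyan star is in the top-right of the left (A) image and the bottom-right of the right (B) — shapes on opposite sides of the horizontal midline have swapped in a mirror flip.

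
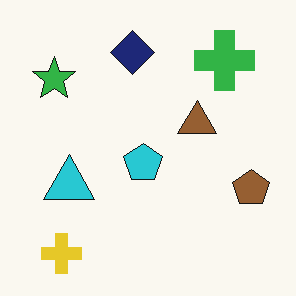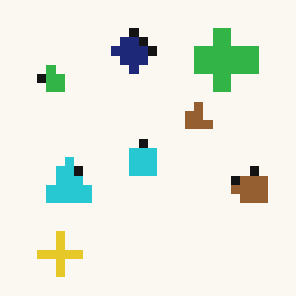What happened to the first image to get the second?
This is the original image coarsely pixelated.

Shapes are reduced to large square blocks; fine edges and outlines are lost — a downscale-then-upscale (mosaic) effect.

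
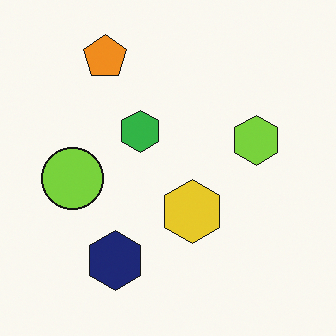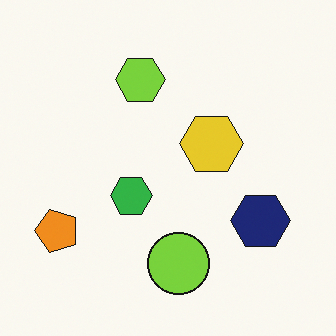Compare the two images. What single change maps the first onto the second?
It was rotated 90° counter-clockwise.

The orange pentagon sits in the top-left of the first image and the bottom-left of the second — consistent with a whole-image 90° counter-clockwise rotation.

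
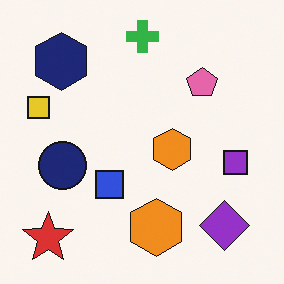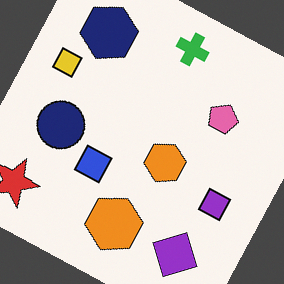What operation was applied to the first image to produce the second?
Rotated clockwise by a moderate amount.

Every shape is tilted by the same angle and the image corners show triangular fill wedges — a whole-image rotation by a non-right angle.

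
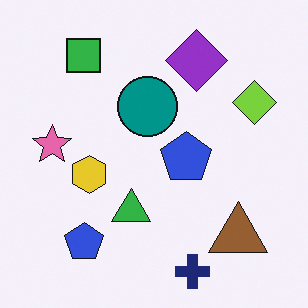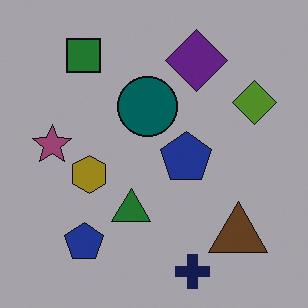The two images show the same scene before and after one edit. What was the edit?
This is the original image noticeably darkened.

Every pixel — background and shapes alike — is uniformly darkened.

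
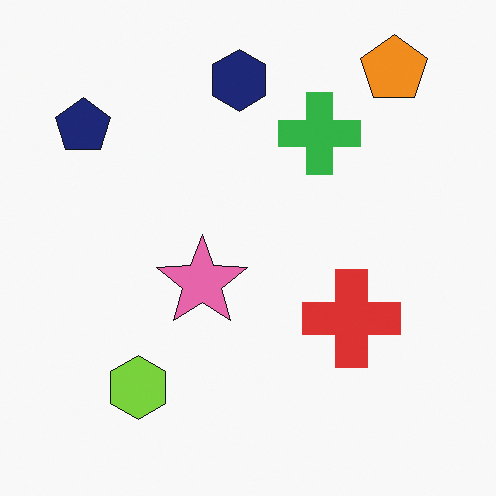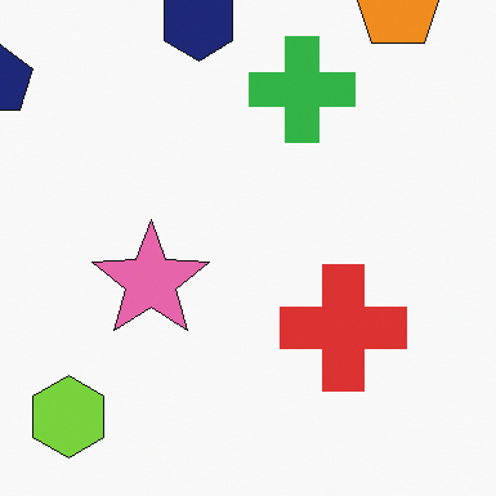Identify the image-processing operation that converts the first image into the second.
Cropped slightly and scaled back up.

The visible shapes are larger and the field of view is narrower; shapes near the original edges may be partly or wholly outside the frame — a crop-and-rescale.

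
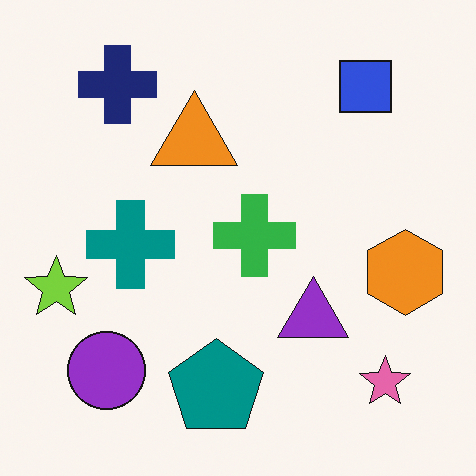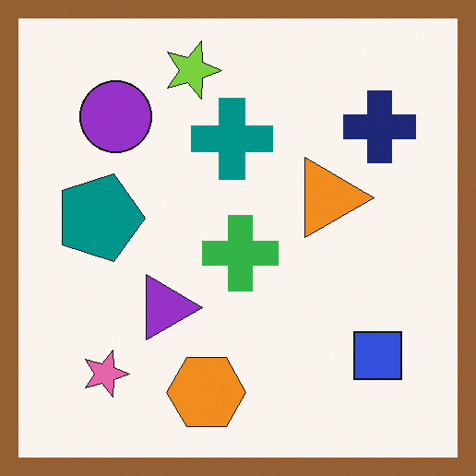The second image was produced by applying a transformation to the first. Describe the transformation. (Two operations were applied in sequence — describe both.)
The image was rotated 90° clockwise, then framed with a brown border.

The pink star sits in the bottom-right of the first image and the bottom-left of the second — consistent with a whole-image 90° clockwise rotation. A solid brown frame runs around the edge of the second image, with the content slightly shrunk inside it.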